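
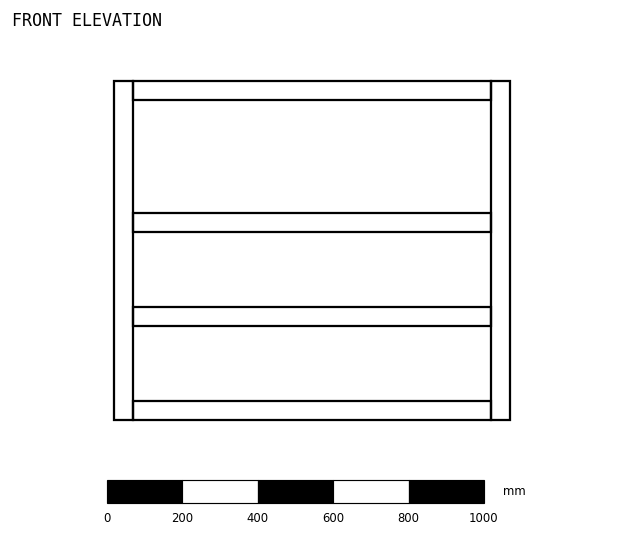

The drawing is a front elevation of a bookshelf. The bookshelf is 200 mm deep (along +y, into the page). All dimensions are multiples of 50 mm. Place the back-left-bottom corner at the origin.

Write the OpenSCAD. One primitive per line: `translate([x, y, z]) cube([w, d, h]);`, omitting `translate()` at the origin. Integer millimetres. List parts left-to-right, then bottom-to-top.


cube([50, 200, 900]);
translate([50, 0, 0]) cube([950, 200, 50]);
translate([50, 0, 250]) cube([950, 200, 50]);
translate([50, 0, 500]) cube([950, 200, 50]);
translate([50, 0, 850]) cube([950, 200, 50]);
translate([1000, 0, 0]) cube([50, 200, 900]);


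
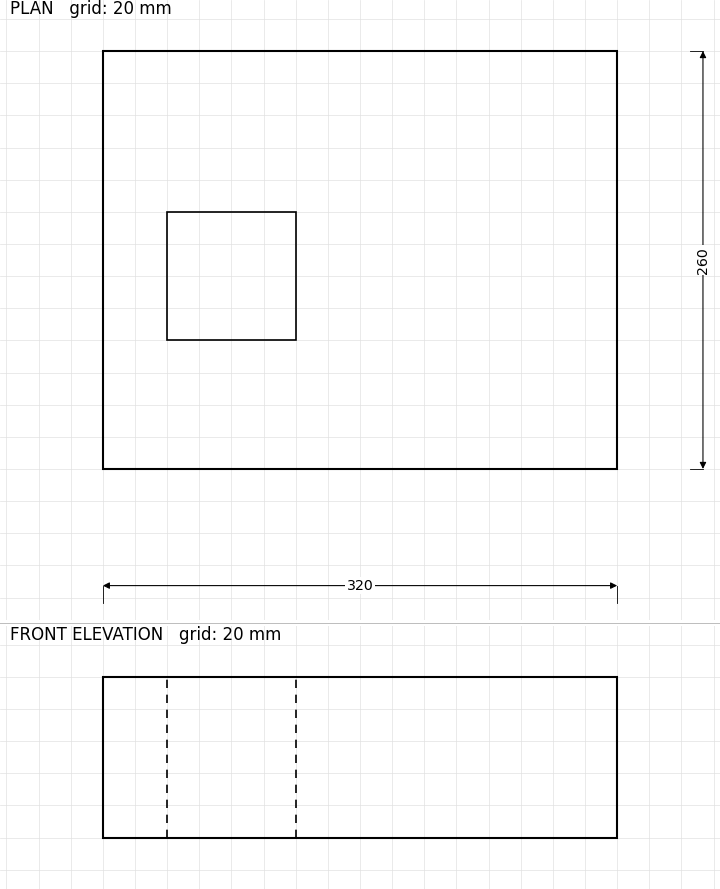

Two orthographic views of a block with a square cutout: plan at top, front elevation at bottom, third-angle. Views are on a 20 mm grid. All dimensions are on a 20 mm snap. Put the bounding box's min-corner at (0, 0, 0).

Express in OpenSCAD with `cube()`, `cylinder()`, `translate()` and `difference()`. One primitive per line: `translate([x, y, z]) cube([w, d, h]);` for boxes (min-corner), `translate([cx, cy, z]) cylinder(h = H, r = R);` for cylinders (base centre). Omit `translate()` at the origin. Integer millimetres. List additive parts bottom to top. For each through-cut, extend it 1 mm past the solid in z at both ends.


difference() {
  cube([320, 260, 100]);
  translate([40, 80, -1]) cube([80, 80, 102]);
}


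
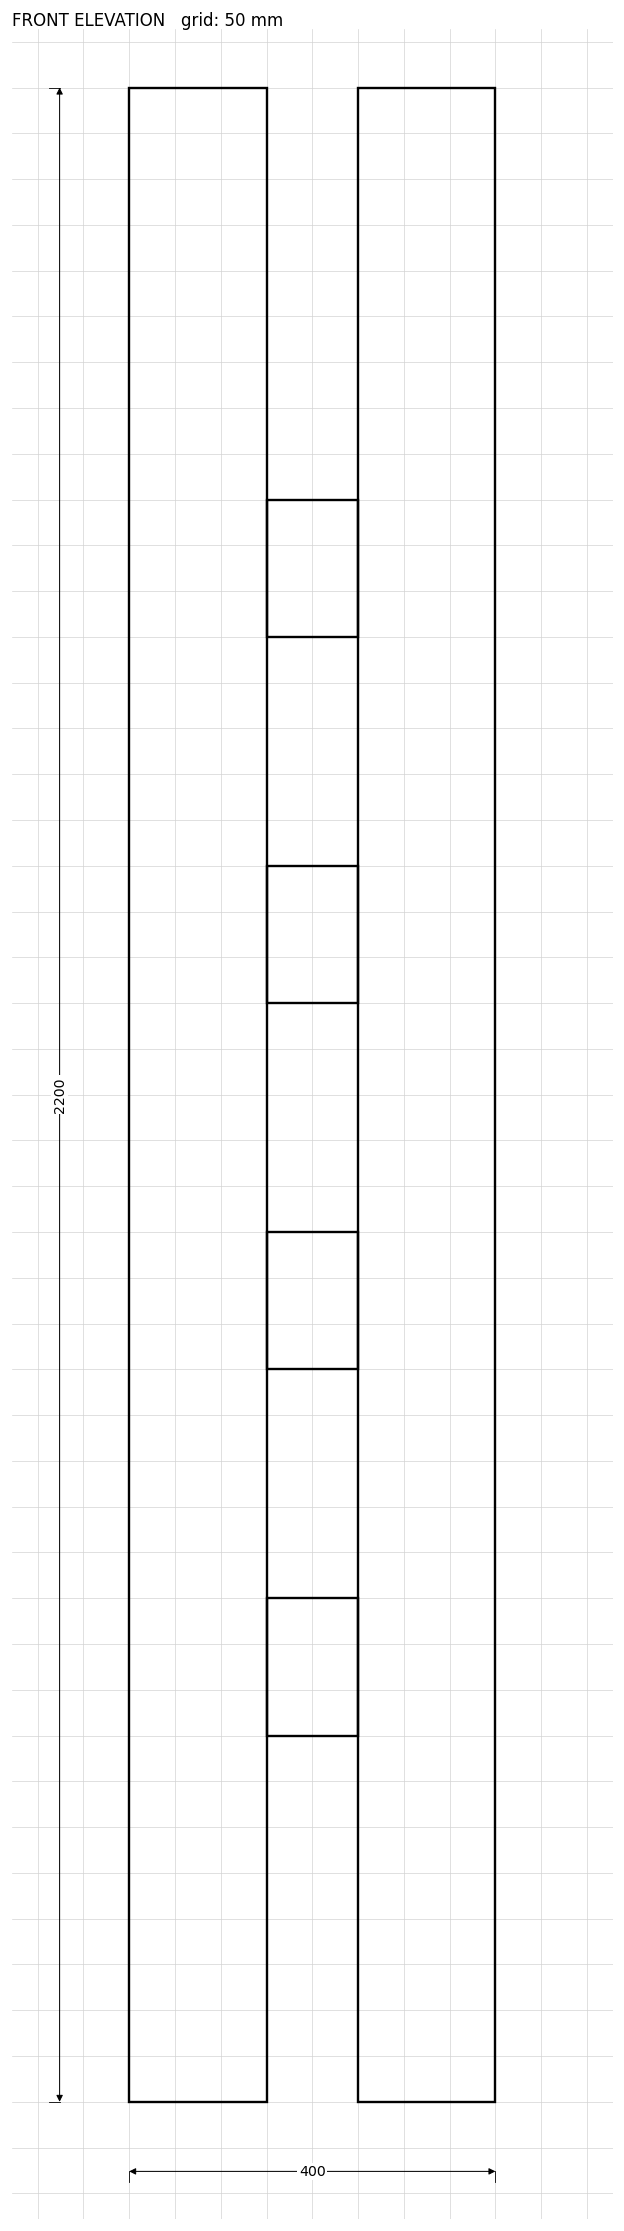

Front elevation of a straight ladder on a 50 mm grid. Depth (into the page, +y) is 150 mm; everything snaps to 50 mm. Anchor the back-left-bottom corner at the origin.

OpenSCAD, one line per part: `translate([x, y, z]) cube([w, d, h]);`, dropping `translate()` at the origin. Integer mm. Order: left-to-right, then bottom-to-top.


cube([150, 150, 2200]);
translate([150, 0, 400]) cube([100, 150, 150]);
translate([150, 0, 800]) cube([100, 150, 150]);
translate([150, 0, 1200]) cube([100, 150, 150]);
translate([150, 0, 1600]) cube([100, 150, 150]);
translate([250, 0, 0]) cube([150, 150, 2200]);


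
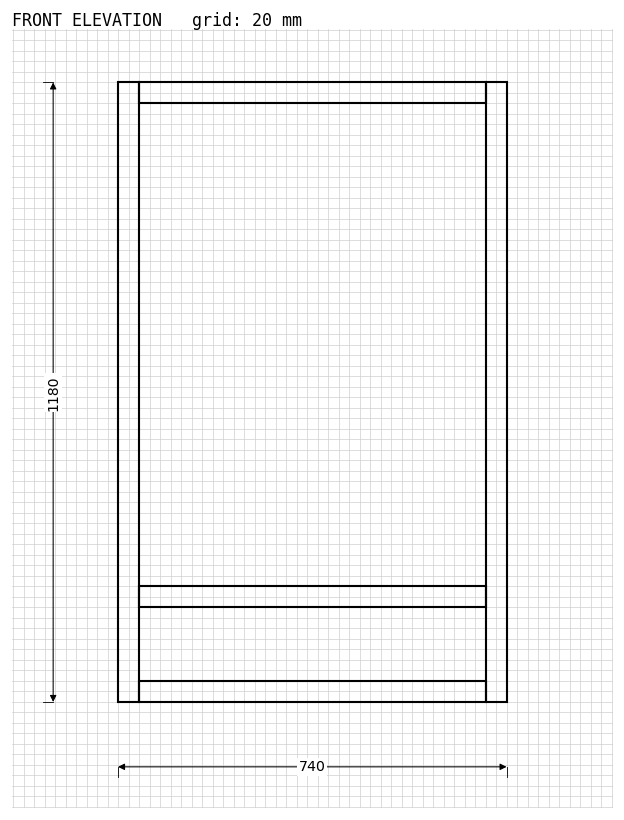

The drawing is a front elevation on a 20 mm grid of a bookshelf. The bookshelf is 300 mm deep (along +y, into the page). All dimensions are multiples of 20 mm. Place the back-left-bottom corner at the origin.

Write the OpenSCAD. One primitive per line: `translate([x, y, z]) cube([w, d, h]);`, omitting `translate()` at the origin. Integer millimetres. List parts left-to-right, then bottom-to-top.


cube([40, 300, 1180]);
translate([40, 0, 0]) cube([660, 300, 40]);
translate([40, 0, 180]) cube([660, 300, 40]);
translate([40, 0, 1140]) cube([660, 300, 40]);
translate([700, 0, 0]) cube([40, 300, 1180]);


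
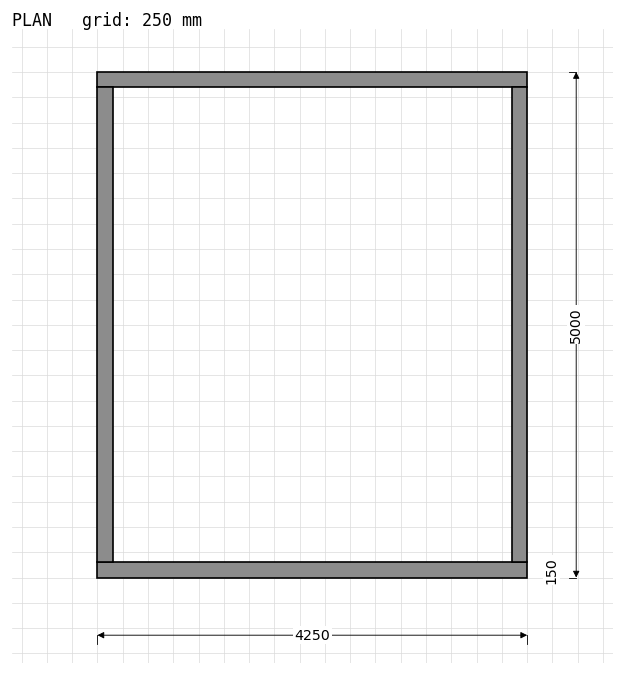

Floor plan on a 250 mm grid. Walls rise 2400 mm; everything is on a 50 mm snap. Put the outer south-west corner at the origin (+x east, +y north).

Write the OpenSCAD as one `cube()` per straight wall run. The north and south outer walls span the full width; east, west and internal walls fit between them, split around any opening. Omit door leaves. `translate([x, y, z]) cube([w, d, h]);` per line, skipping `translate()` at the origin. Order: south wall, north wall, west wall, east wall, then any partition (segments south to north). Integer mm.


cube([4250, 150, 2400]);
translate([0, 4850, 0]) cube([4250, 150, 2400]);
translate([0, 150, 0]) cube([150, 4700, 2400]);
translate([4100, 150, 0]) cube([150, 4700, 2400]);


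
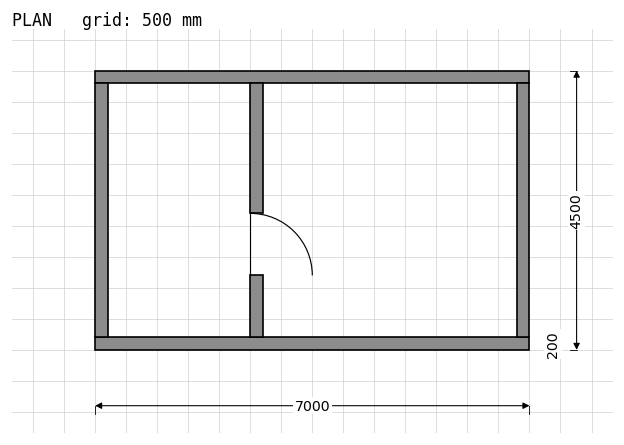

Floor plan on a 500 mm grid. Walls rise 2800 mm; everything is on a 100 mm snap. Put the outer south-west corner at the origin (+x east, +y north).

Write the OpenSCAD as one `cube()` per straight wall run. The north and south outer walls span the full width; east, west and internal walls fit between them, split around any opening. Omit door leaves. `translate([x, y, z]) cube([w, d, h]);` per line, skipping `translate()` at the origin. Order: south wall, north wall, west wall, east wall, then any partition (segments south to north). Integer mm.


cube([7000, 200, 2800]);
translate([0, 4300, 0]) cube([7000, 200, 2800]);
translate([0, 200, 0]) cube([200, 4100, 2800]);
translate([6800, 200, 0]) cube([200, 4100, 2800]);
translate([2500, 200, 0]) cube([200, 1000, 2800]);
translate([2500, 2200, 0]) cube([200, 2100, 2800]);


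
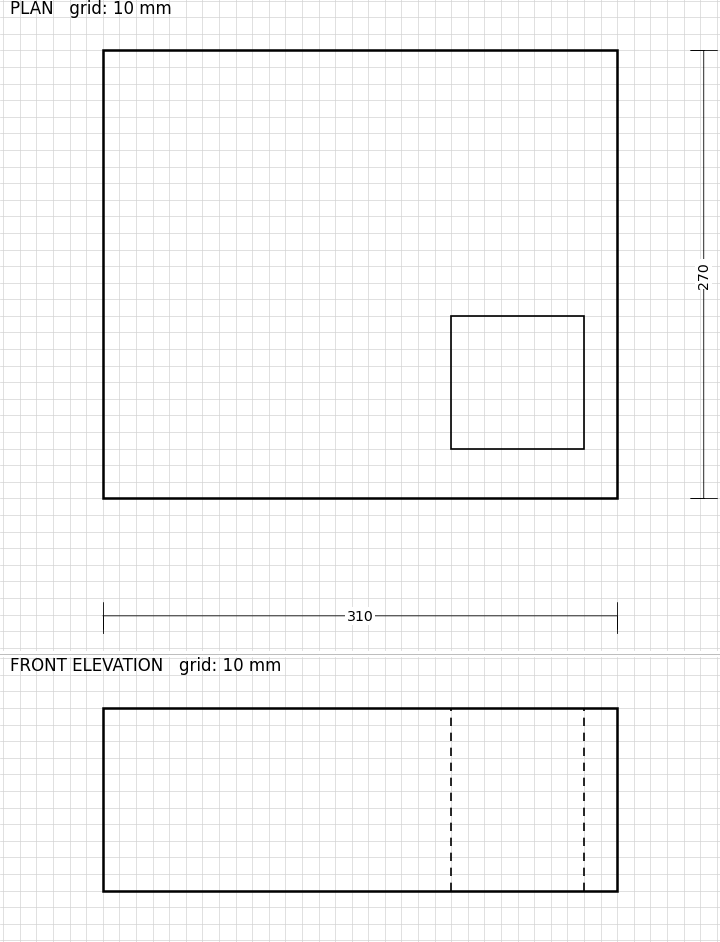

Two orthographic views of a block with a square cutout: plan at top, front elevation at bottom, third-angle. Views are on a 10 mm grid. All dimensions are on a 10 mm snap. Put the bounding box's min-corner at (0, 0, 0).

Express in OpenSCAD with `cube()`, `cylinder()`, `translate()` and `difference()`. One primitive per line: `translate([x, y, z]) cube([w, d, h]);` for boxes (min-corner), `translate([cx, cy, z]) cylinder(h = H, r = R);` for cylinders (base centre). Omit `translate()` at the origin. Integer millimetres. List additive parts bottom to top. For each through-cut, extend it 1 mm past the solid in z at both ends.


difference() {
  cube([310, 270, 110]);
  translate([210, 30, -1]) cube([80, 80, 112]);
}


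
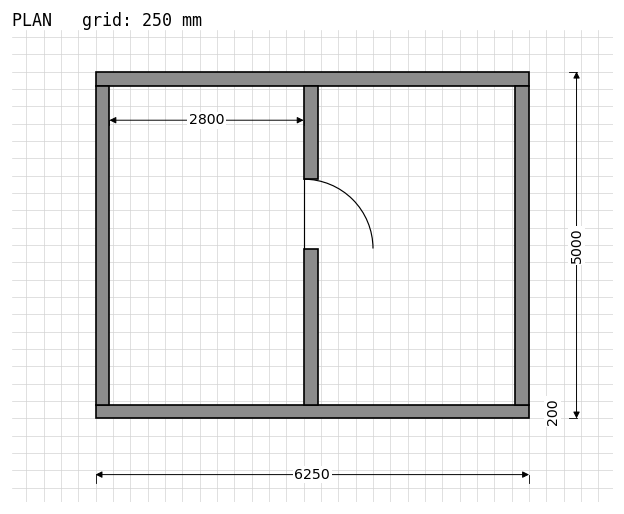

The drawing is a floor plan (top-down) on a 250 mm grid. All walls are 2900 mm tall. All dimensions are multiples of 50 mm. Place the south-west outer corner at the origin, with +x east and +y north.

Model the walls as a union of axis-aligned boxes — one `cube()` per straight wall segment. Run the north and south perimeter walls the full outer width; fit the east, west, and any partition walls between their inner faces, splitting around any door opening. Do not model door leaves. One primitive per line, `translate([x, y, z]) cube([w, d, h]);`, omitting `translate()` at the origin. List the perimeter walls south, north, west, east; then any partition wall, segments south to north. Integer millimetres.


cube([6250, 200, 2900]);
translate([0, 4800, 0]) cube([6250, 200, 2900]);
translate([0, 200, 0]) cube([200, 4600, 2900]);
translate([6050, 200, 0]) cube([200, 4600, 2900]);
translate([3000, 200, 0]) cube([200, 2250, 2900]);
translate([3000, 3450, 0]) cube([200, 1350, 2900]);


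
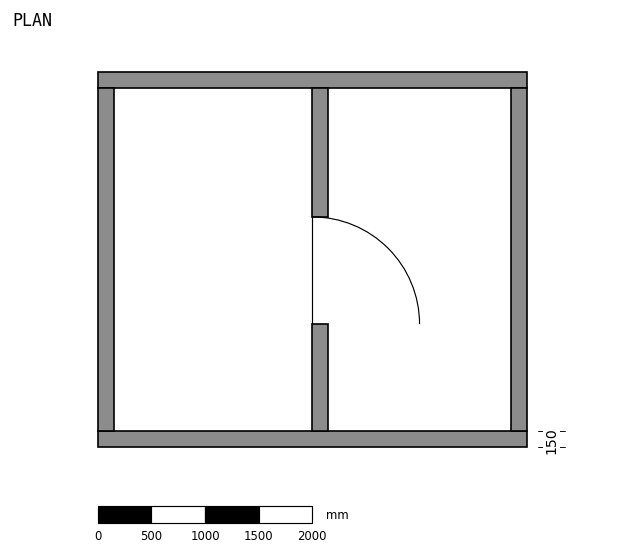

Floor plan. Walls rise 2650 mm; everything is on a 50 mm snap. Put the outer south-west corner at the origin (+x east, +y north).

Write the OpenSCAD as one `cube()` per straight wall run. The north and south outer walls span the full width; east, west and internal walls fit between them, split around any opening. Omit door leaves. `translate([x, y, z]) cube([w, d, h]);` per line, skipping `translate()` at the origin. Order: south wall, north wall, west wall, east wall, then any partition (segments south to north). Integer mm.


cube([4000, 150, 2650]);
translate([0, 3350, 0]) cube([4000, 150, 2650]);
translate([0, 150, 0]) cube([150, 3200, 2650]);
translate([3850, 150, 0]) cube([150, 3200, 2650]);
translate([2000, 150, 0]) cube([150, 1000, 2650]);
translate([2000, 2150, 0]) cube([150, 1200, 2650]);


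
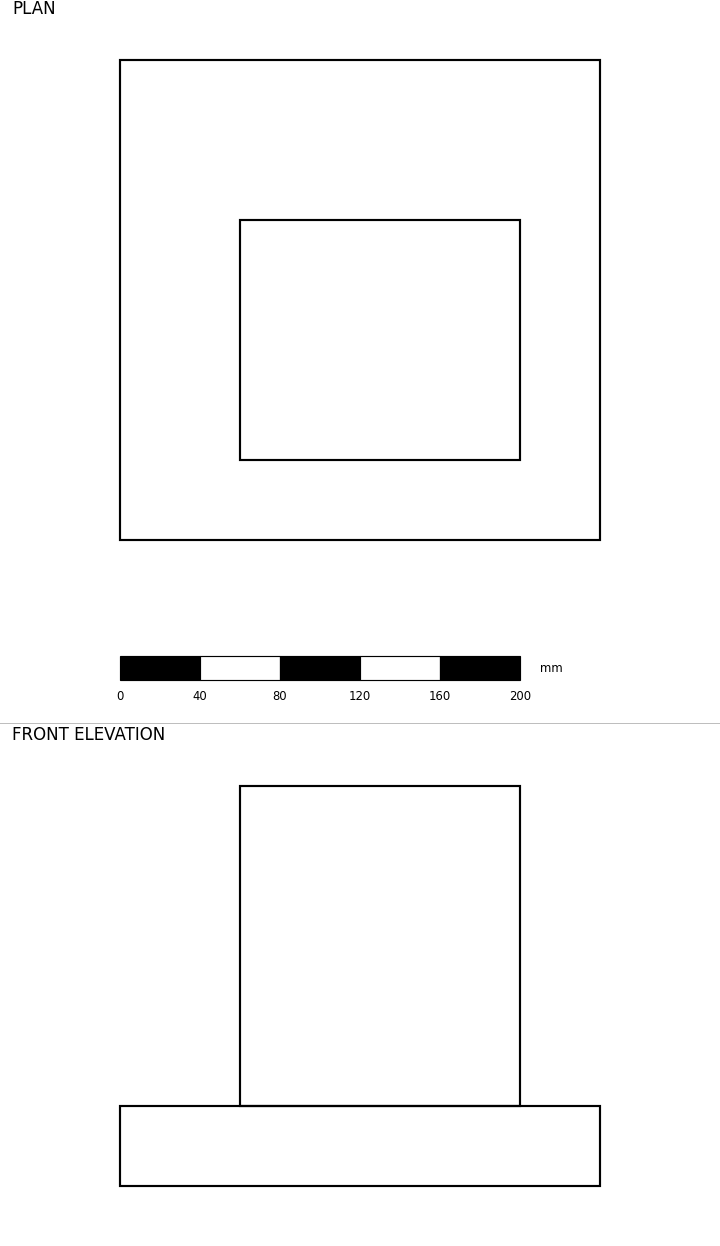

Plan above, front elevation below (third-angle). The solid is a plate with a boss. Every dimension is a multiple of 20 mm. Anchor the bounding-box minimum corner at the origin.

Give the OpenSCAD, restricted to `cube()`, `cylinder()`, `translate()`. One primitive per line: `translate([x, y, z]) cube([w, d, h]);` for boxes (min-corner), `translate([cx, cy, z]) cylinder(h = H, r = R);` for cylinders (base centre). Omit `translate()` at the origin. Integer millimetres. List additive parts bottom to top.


cube([240, 240, 40]);
translate([60, 40, 40]) cube([140, 120, 160]);


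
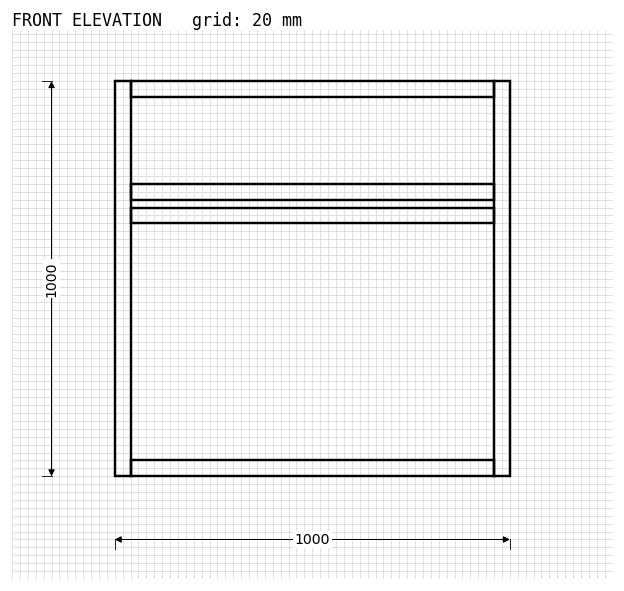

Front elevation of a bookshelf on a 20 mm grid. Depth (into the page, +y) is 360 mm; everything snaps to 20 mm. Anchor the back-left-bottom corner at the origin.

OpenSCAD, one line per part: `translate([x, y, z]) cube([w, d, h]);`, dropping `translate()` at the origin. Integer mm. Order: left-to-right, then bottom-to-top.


cube([40, 360, 1000]);
translate([40, 0, 0]) cube([920, 360, 40]);
translate([40, 0, 640]) cube([920, 360, 40]);
translate([40, 0, 700]) cube([920, 360, 40]);
translate([40, 0, 960]) cube([920, 360, 40]);
translate([960, 0, 0]) cube([40, 360, 1000]);


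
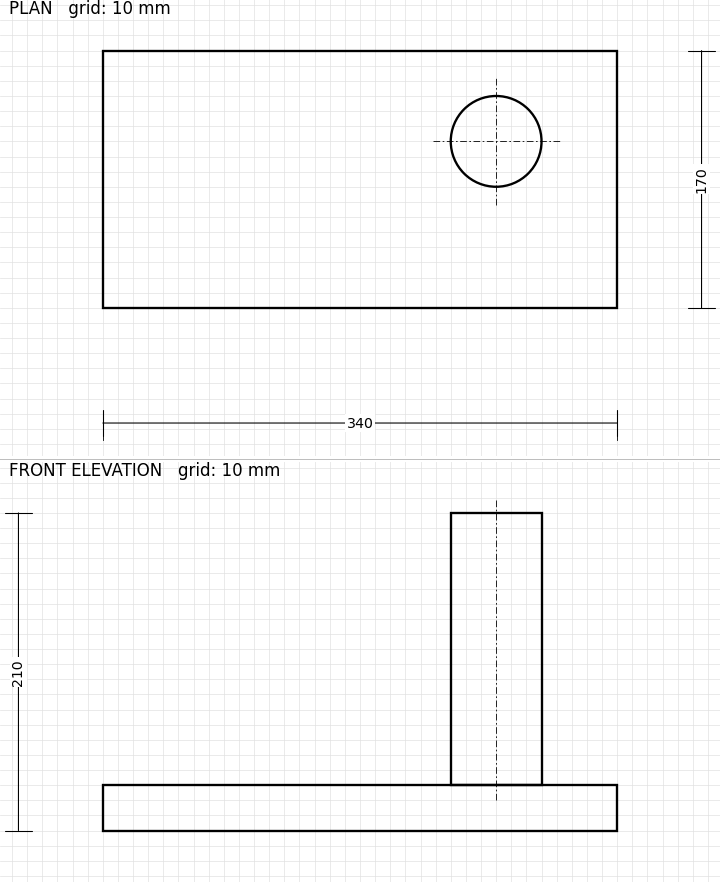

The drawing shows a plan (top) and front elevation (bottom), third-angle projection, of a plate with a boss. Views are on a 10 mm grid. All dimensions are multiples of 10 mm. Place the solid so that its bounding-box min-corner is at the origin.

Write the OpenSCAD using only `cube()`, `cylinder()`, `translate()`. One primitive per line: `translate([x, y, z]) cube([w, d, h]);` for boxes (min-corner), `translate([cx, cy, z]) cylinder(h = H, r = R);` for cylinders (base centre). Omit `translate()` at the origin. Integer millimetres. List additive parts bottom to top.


cube([340, 170, 30]);
translate([260, 110, 30]) cylinder(h = 180, r = 30);


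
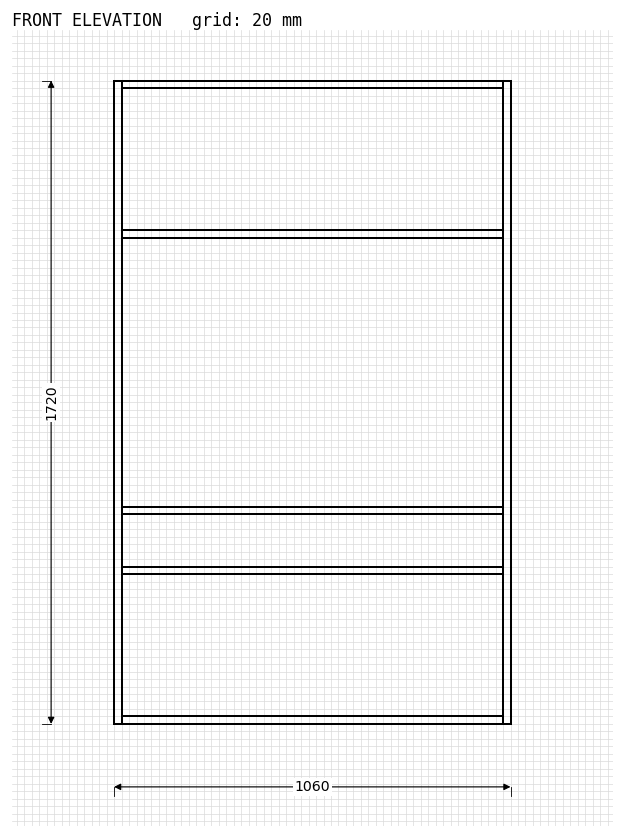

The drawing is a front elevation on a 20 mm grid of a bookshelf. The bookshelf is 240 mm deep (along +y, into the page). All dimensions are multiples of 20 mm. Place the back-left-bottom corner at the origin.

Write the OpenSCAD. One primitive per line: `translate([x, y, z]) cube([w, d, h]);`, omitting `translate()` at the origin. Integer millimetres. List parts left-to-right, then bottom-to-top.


cube([20, 240, 1720]);
translate([20, 0, 0]) cube([1020, 240, 20]);
translate([20, 0, 400]) cube([1020, 240, 20]);
translate([20, 0, 560]) cube([1020, 240, 20]);
translate([20, 0, 1300]) cube([1020, 240, 20]);
translate([20, 0, 1700]) cube([1020, 240, 20]);
translate([1040, 0, 0]) cube([20, 240, 1720]);


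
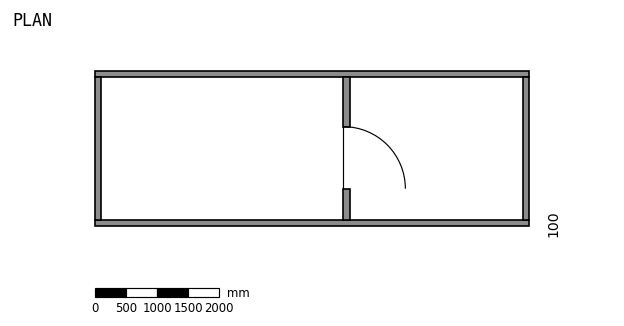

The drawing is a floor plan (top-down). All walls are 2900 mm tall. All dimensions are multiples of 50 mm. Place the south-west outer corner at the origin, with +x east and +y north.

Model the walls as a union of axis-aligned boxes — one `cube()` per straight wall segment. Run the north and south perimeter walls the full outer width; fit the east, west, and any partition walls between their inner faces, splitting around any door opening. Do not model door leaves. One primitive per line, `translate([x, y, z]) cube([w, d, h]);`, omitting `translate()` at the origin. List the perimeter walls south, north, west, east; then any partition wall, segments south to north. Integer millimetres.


cube([7000, 100, 2900]);
translate([0, 2400, 0]) cube([7000, 100, 2900]);
translate([0, 100, 0]) cube([100, 2300, 2900]);
translate([6900, 100, 0]) cube([100, 2300, 2900]);
translate([4000, 100, 0]) cube([100, 500, 2900]);
translate([4000, 1600, 0]) cube([100, 800, 2900]);


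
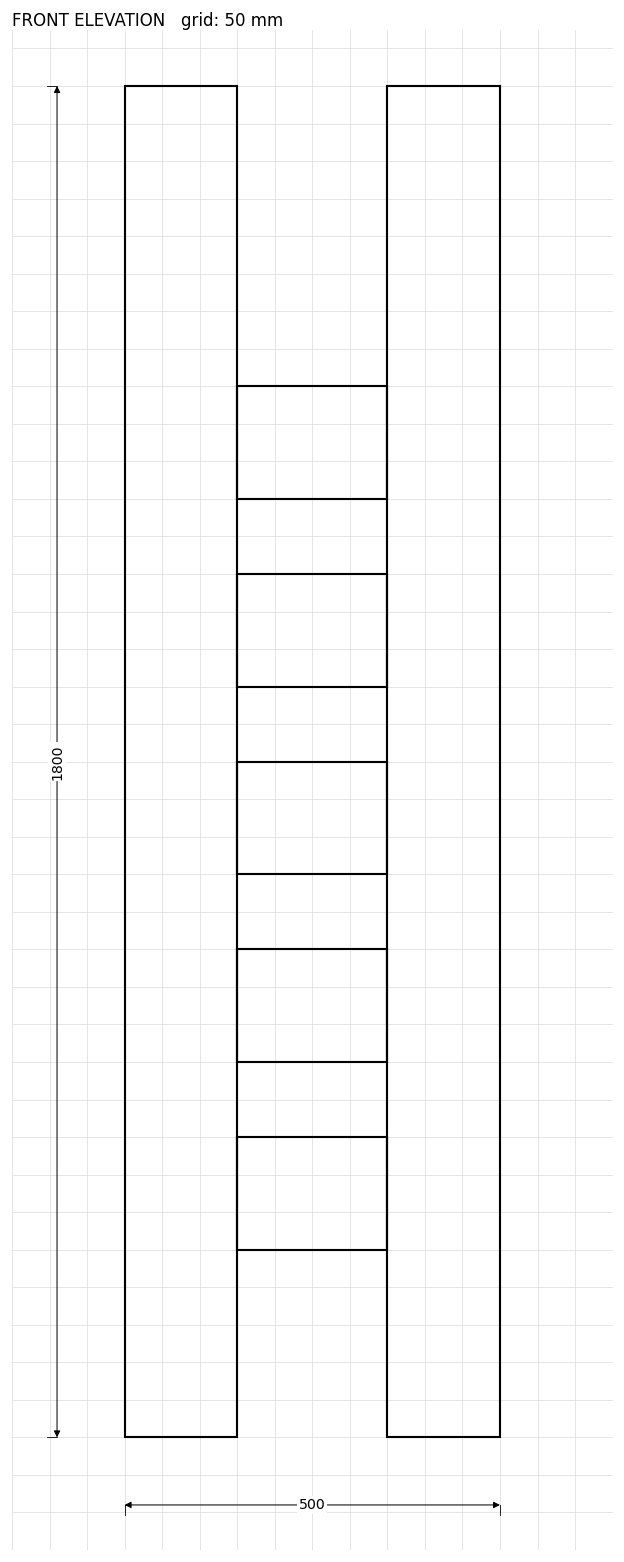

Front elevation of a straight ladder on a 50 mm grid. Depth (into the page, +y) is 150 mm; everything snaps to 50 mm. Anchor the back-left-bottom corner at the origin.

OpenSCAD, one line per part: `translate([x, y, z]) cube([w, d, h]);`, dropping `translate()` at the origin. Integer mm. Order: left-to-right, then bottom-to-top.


cube([150, 150, 1800]);
translate([150, 0, 250]) cube([200, 150, 150]);
translate([150, 0, 500]) cube([200, 150, 150]);
translate([150, 0, 750]) cube([200, 150, 150]);
translate([150, 0, 1000]) cube([200, 150, 150]);
translate([150, 0, 1250]) cube([200, 150, 150]);
translate([350, 0, 0]) cube([150, 150, 1800]);


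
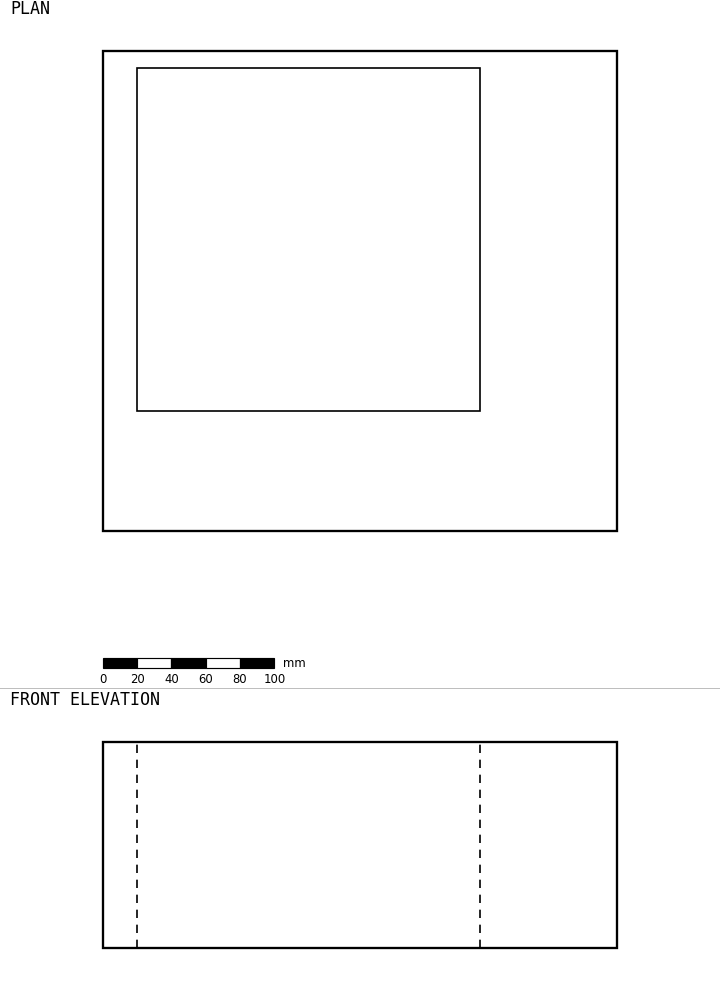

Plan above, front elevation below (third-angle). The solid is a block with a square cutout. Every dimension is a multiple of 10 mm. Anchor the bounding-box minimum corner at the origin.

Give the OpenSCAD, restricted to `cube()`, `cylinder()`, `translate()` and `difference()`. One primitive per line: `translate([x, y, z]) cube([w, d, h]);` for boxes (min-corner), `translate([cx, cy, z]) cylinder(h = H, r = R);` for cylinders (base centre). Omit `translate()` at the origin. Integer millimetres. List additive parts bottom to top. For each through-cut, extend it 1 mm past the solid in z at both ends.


difference() {
  cube([300, 280, 120]);
  translate([20, 70, -1]) cube([200, 200, 122]);
}


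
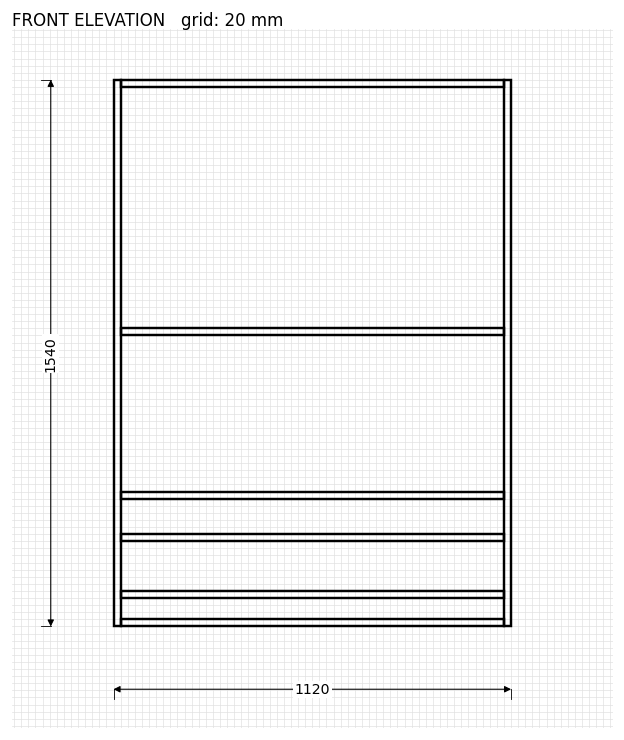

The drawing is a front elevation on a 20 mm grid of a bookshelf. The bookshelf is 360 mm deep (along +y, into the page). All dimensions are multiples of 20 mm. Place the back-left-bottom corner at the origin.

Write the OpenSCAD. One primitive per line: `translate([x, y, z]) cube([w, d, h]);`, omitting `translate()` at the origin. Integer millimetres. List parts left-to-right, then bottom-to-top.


cube([20, 360, 1540]);
translate([20, 0, 0]) cube([1080, 360, 20]);
translate([20, 0, 80]) cube([1080, 360, 20]);
translate([20, 0, 240]) cube([1080, 360, 20]);
translate([20, 0, 360]) cube([1080, 360, 20]);
translate([20, 0, 820]) cube([1080, 360, 20]);
translate([20, 0, 1520]) cube([1080, 360, 20]);
translate([1100, 0, 0]) cube([20, 360, 1540]);


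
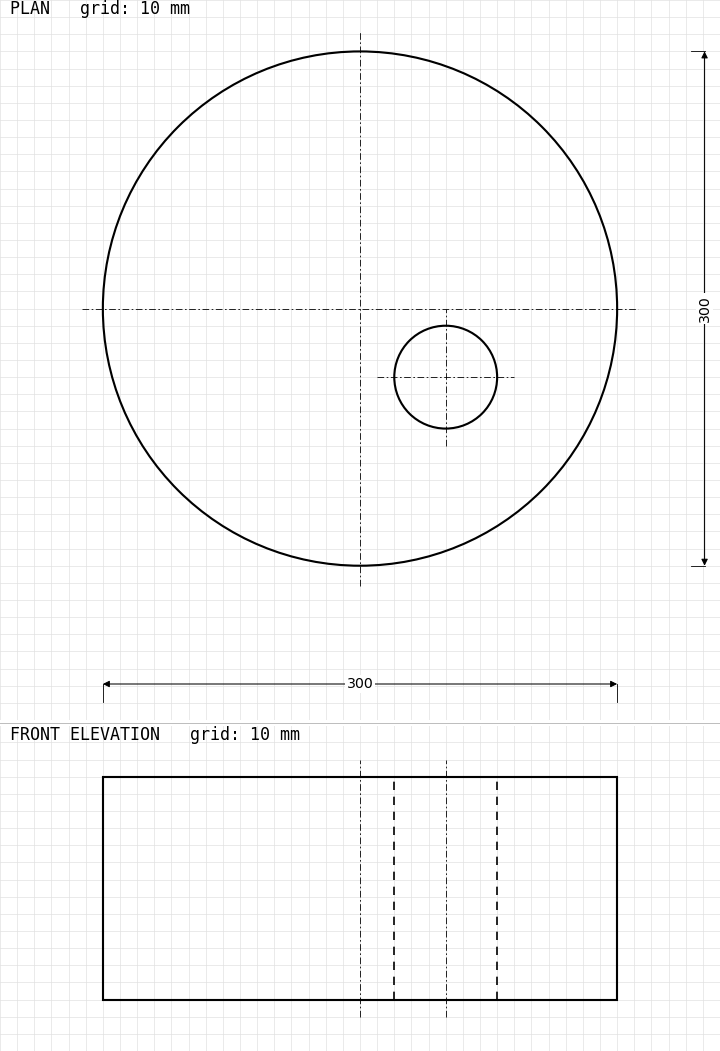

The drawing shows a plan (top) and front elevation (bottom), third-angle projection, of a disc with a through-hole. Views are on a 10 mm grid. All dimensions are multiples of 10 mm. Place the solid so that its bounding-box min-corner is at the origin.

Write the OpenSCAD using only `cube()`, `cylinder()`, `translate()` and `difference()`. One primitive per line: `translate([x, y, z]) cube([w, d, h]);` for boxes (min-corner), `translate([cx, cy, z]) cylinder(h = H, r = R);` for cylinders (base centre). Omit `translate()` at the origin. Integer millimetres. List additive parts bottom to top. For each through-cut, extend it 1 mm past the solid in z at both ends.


difference() {
  translate([150, 150, 0]) cylinder(h = 130, r = 150);
  translate([200, 110, -1]) cylinder(h = 132, r = 30);
}


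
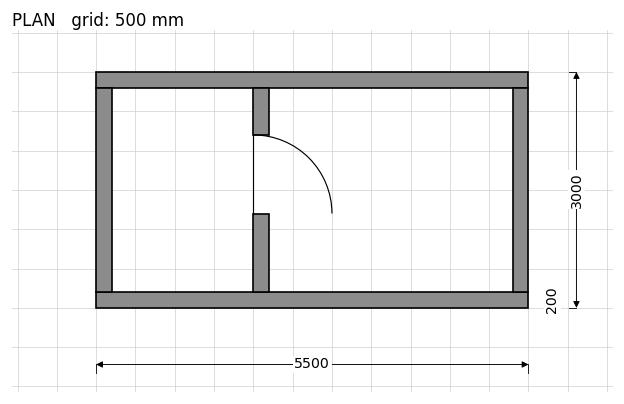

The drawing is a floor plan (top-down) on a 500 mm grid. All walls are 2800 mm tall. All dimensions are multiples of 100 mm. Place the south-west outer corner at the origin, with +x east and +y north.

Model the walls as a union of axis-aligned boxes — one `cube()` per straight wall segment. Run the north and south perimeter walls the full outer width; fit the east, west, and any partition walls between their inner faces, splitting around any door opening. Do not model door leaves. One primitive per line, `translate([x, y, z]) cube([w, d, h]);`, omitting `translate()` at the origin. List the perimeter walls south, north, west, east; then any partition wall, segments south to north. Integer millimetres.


cube([5500, 200, 2800]);
translate([0, 2800, 0]) cube([5500, 200, 2800]);
translate([0, 200, 0]) cube([200, 2600, 2800]);
translate([5300, 200, 0]) cube([200, 2600, 2800]);
translate([2000, 200, 0]) cube([200, 1000, 2800]);
translate([2000, 2200, 0]) cube([200, 600, 2800]);


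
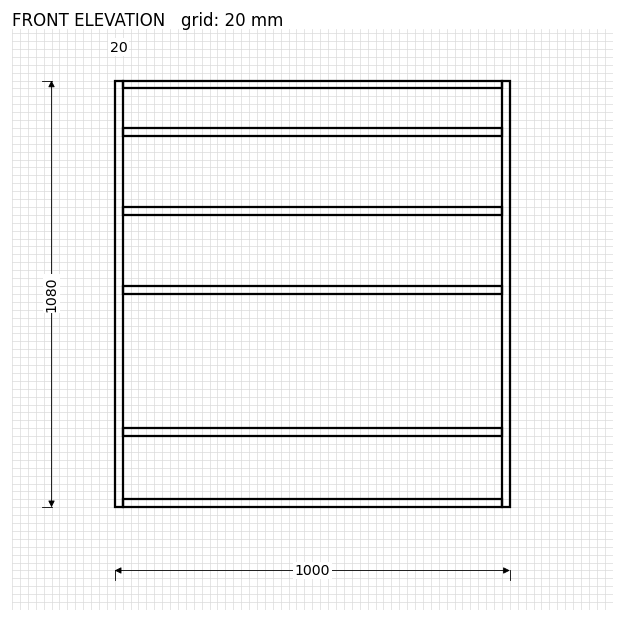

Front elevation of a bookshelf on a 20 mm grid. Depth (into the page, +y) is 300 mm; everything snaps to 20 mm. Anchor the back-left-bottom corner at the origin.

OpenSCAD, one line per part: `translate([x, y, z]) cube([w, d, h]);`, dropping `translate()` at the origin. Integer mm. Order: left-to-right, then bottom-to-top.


cube([20, 300, 1080]);
translate([20, 0, 0]) cube([960, 300, 20]);
translate([20, 0, 180]) cube([960, 300, 20]);
translate([20, 0, 540]) cube([960, 300, 20]);
translate([20, 0, 740]) cube([960, 300, 20]);
translate([20, 0, 940]) cube([960, 300, 20]);
translate([20, 0, 1060]) cube([960, 300, 20]);
translate([980, 0, 0]) cube([20, 300, 1080]);


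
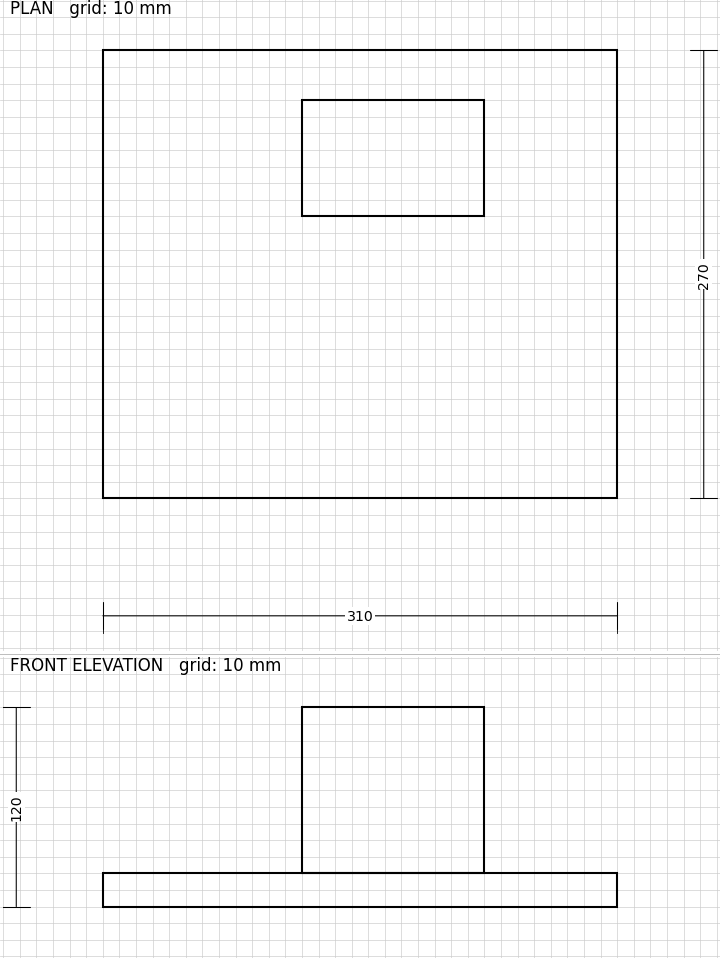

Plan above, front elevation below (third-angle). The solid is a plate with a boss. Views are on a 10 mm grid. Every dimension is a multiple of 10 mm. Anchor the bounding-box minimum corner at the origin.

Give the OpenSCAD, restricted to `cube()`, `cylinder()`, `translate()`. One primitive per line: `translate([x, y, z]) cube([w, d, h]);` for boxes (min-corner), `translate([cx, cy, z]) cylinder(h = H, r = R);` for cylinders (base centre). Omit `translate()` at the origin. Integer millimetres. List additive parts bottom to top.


cube([310, 270, 20]);
translate([120, 170, 20]) cube([110, 70, 100]);


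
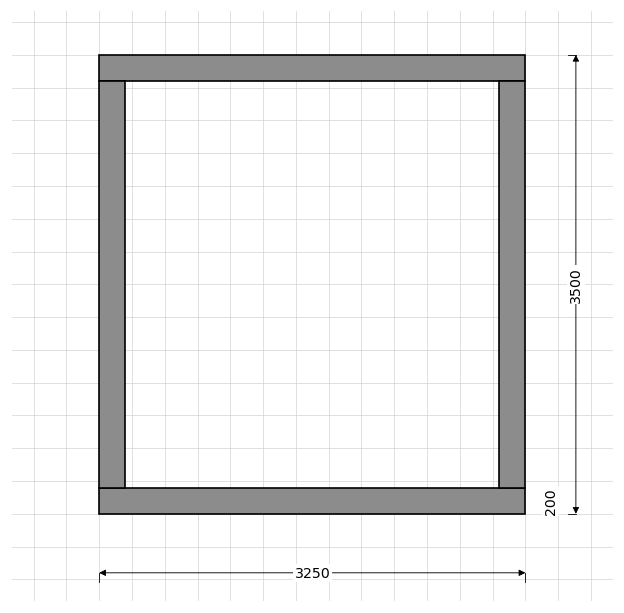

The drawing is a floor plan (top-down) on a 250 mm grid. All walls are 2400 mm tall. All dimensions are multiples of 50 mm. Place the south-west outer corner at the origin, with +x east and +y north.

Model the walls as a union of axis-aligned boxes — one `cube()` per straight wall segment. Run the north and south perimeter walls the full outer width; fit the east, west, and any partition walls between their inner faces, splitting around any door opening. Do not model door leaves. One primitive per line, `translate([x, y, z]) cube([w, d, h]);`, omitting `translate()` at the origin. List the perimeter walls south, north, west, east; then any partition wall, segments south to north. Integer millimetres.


cube([3250, 200, 2400]);
translate([0, 3300, 0]) cube([3250, 200, 2400]);
translate([0, 200, 0]) cube([200, 3100, 2400]);
translate([3050, 200, 0]) cube([200, 3100, 2400]);


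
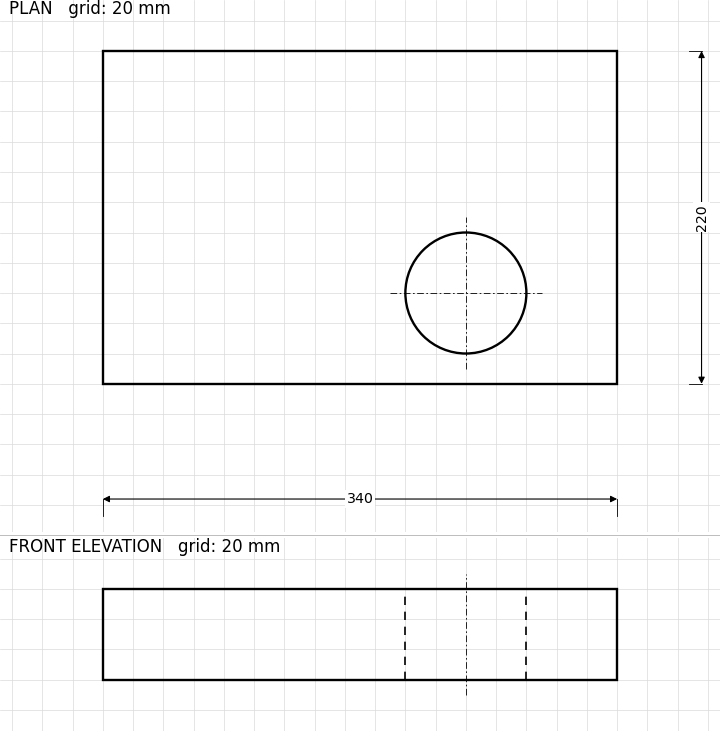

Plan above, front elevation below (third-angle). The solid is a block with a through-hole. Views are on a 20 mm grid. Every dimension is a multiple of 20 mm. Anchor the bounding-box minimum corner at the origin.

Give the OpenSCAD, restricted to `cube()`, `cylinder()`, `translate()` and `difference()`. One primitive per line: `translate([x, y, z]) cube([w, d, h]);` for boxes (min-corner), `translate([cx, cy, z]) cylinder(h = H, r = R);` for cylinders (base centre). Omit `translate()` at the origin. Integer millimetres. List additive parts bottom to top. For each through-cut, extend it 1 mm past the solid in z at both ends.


difference() {
  cube([340, 220, 60]);
  translate([240, 60, -1]) cylinder(h = 62, r = 40);
}


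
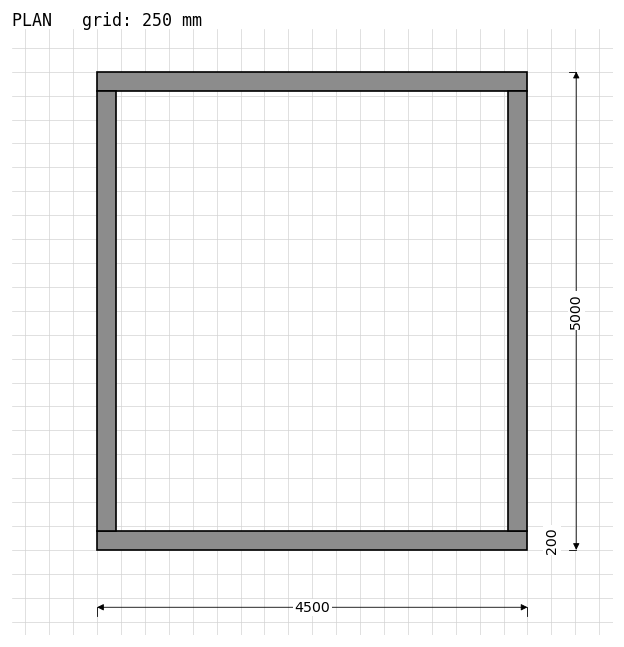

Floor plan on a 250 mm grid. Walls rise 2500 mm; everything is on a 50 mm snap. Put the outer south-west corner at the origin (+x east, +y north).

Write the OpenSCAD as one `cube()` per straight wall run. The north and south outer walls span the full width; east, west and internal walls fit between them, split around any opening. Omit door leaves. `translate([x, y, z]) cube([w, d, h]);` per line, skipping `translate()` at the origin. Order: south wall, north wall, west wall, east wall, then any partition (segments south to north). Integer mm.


cube([4500, 200, 2500]);
translate([0, 4800, 0]) cube([4500, 200, 2500]);
translate([0, 200, 0]) cube([200, 4600, 2500]);
translate([4300, 200, 0]) cube([200, 4600, 2500]);


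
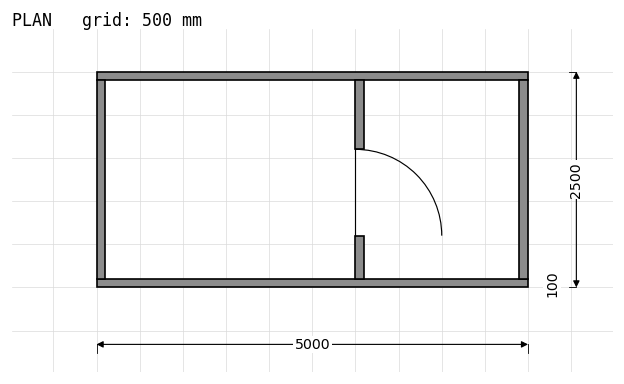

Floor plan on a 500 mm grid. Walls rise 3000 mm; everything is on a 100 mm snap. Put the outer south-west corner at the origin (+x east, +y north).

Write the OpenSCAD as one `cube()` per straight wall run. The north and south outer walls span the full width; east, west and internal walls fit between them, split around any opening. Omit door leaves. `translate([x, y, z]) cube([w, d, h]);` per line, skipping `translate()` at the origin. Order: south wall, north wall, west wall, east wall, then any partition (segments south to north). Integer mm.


cube([5000, 100, 3000]);
translate([0, 2400, 0]) cube([5000, 100, 3000]);
translate([0, 100, 0]) cube([100, 2300, 3000]);
translate([4900, 100, 0]) cube([100, 2300, 3000]);
translate([3000, 100, 0]) cube([100, 500, 3000]);
translate([3000, 1600, 0]) cube([100, 800, 3000]);


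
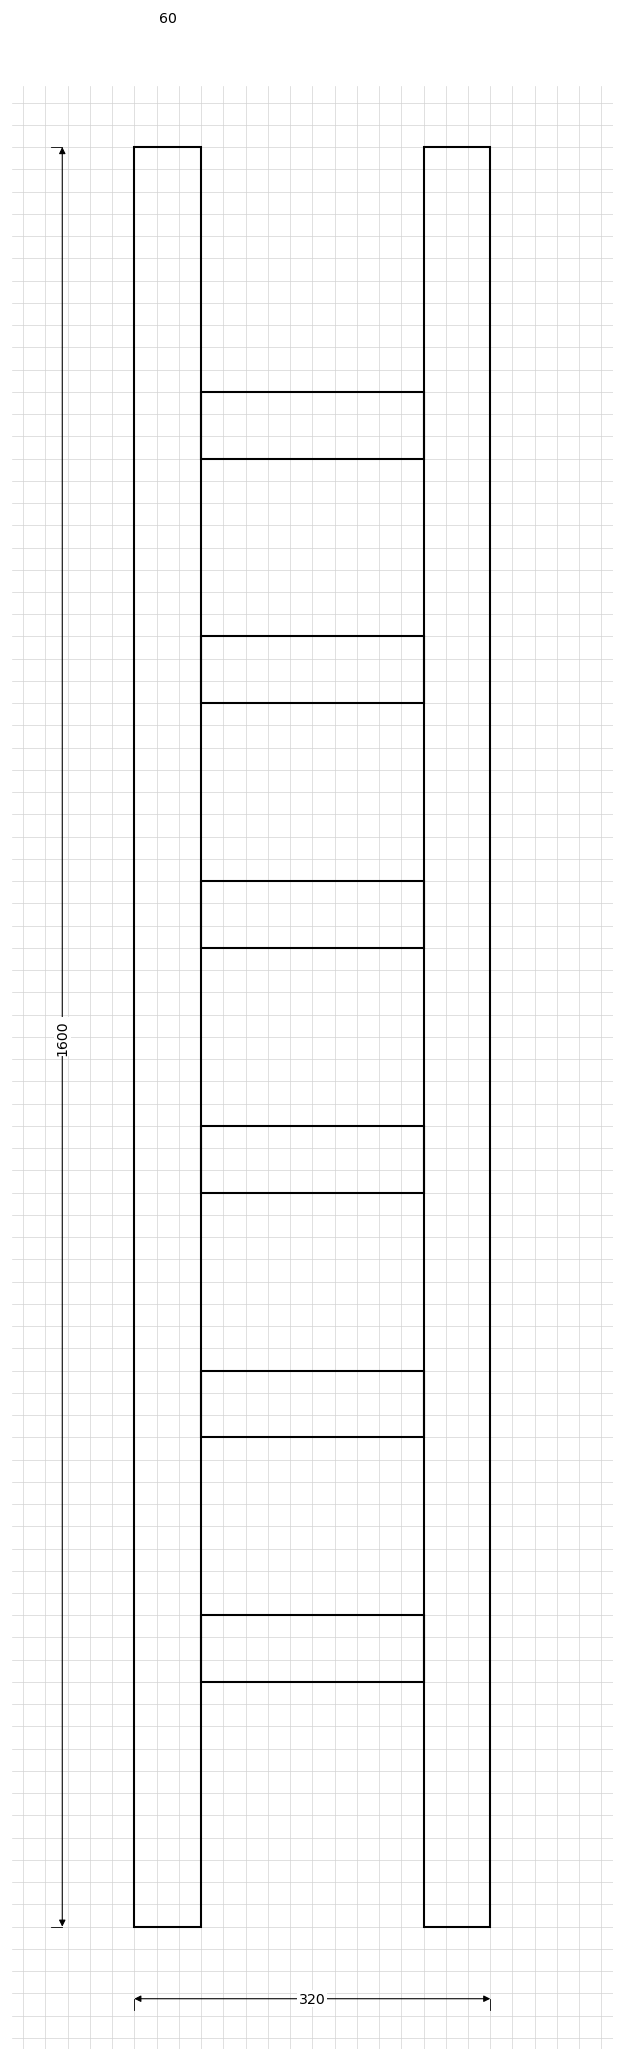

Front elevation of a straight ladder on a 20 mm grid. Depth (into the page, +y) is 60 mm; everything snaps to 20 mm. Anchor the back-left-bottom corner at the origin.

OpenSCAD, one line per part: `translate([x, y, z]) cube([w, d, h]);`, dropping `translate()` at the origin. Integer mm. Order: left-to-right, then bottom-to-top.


cube([60, 60, 1600]);
translate([60, 0, 220]) cube([200, 60, 60]);
translate([60, 0, 440]) cube([200, 60, 60]);
translate([60, 0, 660]) cube([200, 60, 60]);
translate([60, 0, 880]) cube([200, 60, 60]);
translate([60, 0, 1100]) cube([200, 60, 60]);
translate([60, 0, 1320]) cube([200, 60, 60]);
translate([260, 0, 0]) cube([60, 60, 1600]);


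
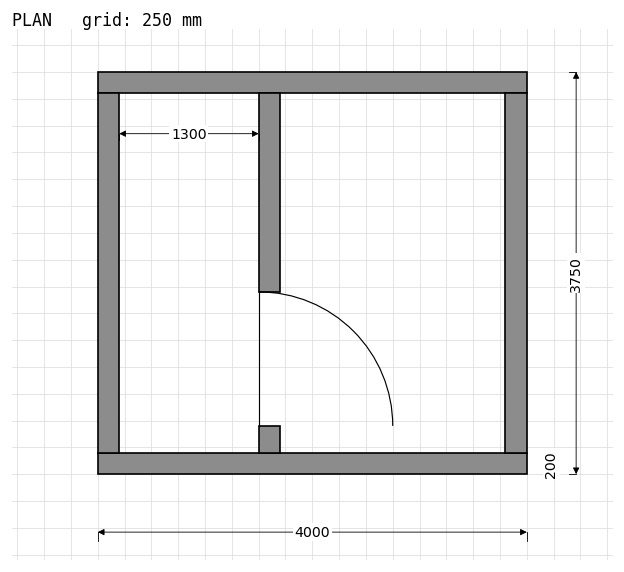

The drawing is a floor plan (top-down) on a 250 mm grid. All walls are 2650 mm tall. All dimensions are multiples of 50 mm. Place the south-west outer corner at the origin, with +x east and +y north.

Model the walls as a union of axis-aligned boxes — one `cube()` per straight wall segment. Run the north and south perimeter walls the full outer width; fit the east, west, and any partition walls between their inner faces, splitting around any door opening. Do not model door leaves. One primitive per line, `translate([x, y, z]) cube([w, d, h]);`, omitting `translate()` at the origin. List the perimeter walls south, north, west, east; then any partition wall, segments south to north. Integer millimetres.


cube([4000, 200, 2650]);
translate([0, 3550, 0]) cube([4000, 200, 2650]);
translate([0, 200, 0]) cube([200, 3350, 2650]);
translate([3800, 200, 0]) cube([200, 3350, 2650]);
translate([1500, 200, 0]) cube([200, 250, 2650]);
translate([1500, 1700, 0]) cube([200, 1850, 2650]);


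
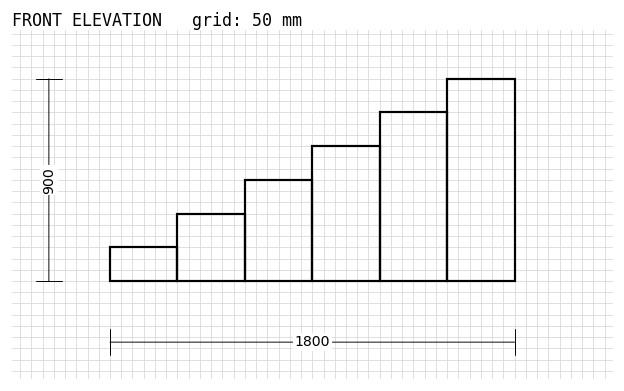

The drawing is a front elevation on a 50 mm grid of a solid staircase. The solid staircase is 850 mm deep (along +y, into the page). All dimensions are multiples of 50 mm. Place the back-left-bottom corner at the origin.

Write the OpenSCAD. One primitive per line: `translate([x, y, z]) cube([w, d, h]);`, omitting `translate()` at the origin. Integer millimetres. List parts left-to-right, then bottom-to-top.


cube([300, 850, 150]);
translate([300, 0, 0]) cube([300, 850, 300]);
translate([600, 0, 0]) cube([300, 850, 450]);
translate([900, 0, 0]) cube([300, 850, 600]);
translate([1200, 0, 0]) cube([300, 850, 750]);
translate([1500, 0, 0]) cube([300, 850, 900]);


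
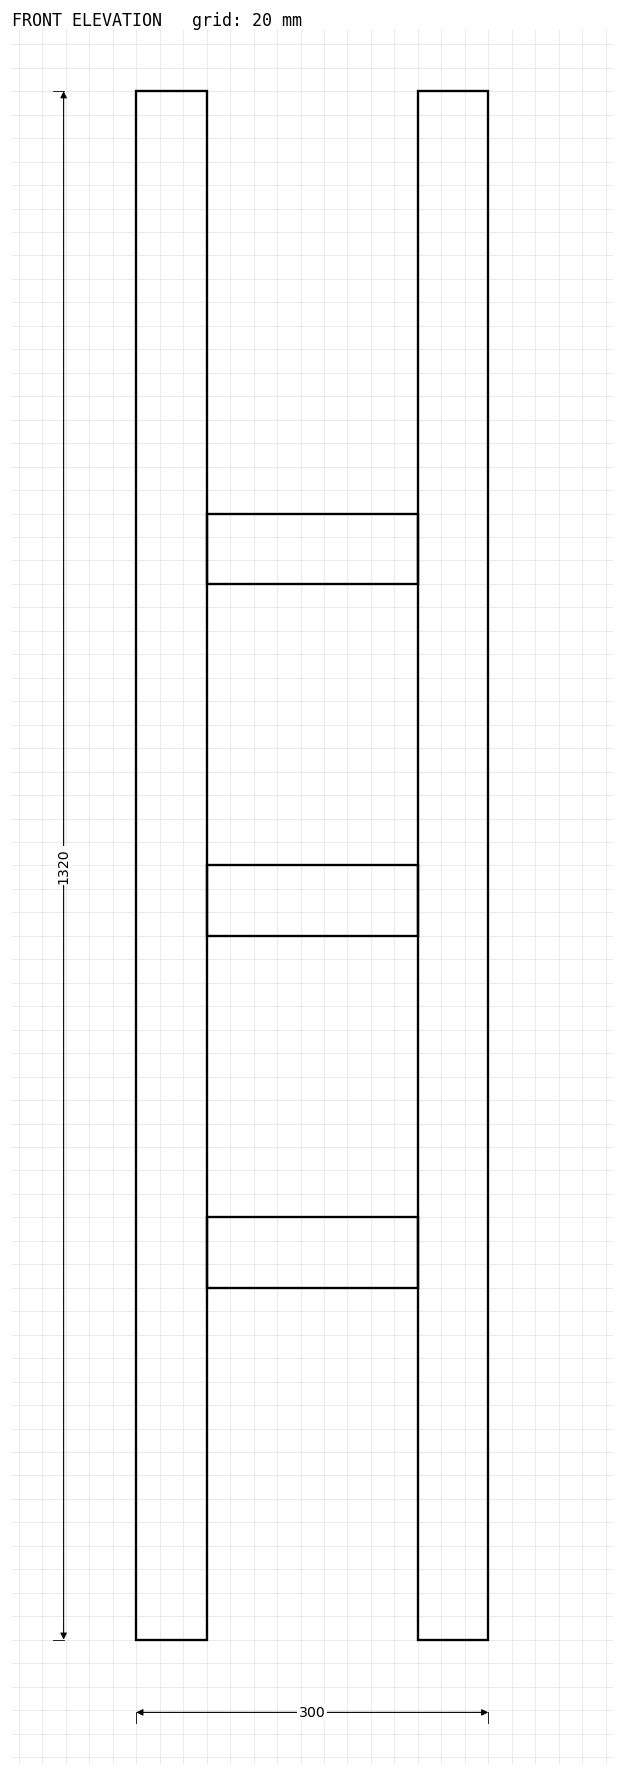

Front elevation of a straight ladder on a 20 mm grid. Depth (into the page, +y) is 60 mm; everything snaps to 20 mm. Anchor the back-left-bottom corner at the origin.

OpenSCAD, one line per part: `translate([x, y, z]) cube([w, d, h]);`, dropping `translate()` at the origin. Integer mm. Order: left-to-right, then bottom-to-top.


cube([60, 60, 1320]);
translate([60, 0, 300]) cube([180, 60, 60]);
translate([60, 0, 600]) cube([180, 60, 60]);
translate([60, 0, 900]) cube([180, 60, 60]);
translate([240, 0, 0]) cube([60, 60, 1320]);


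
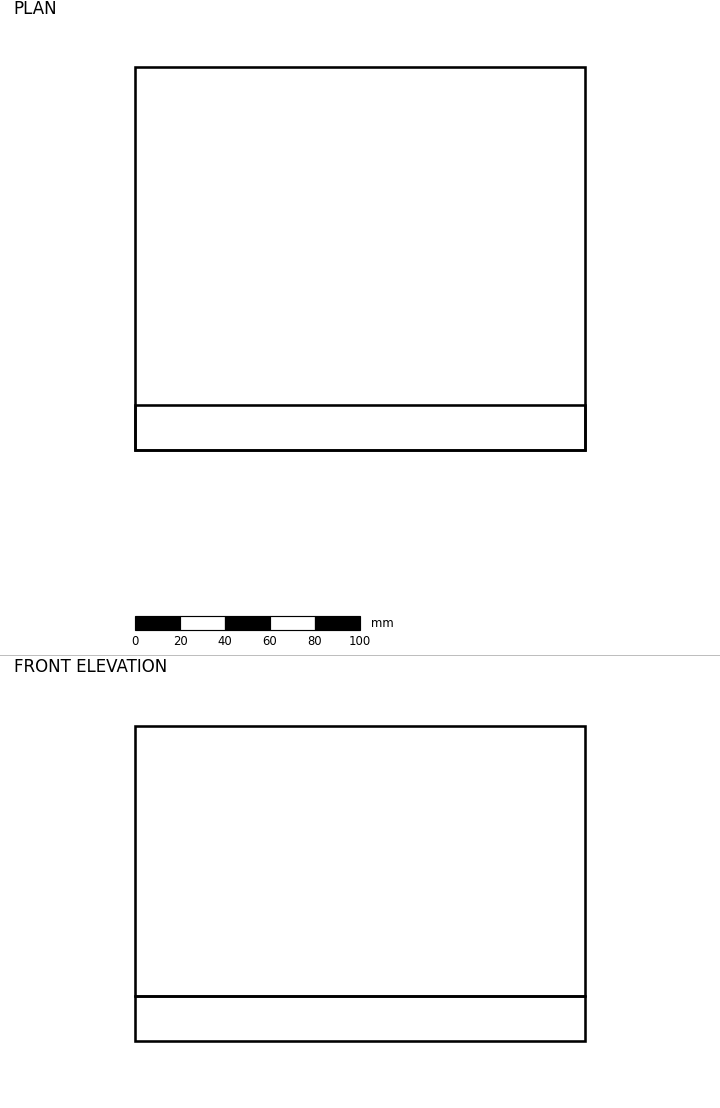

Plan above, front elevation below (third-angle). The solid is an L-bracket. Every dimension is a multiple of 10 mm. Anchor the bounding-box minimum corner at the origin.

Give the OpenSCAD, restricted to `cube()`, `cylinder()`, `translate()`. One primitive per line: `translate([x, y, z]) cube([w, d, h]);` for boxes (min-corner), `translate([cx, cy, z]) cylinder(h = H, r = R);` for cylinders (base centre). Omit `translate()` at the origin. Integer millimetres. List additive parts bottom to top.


cube([200, 170, 20]);
translate([0, 0, 20]) cube([200, 20, 120]);


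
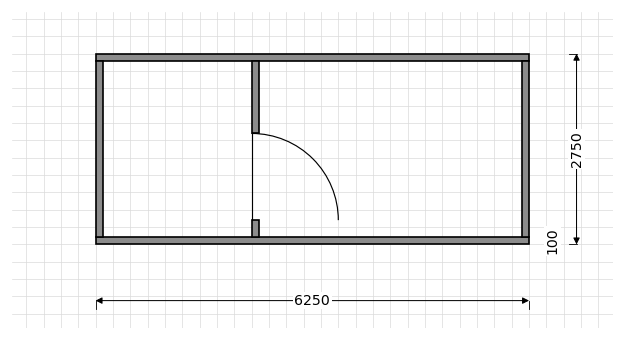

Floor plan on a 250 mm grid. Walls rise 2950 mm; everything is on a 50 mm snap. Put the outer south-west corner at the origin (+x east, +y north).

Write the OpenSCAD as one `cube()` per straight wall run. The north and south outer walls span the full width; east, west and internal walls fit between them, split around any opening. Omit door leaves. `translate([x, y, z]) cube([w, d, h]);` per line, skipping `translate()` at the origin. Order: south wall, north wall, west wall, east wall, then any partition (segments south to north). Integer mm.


cube([6250, 100, 2950]);
translate([0, 2650, 0]) cube([6250, 100, 2950]);
translate([0, 100, 0]) cube([100, 2550, 2950]);
translate([6150, 100, 0]) cube([100, 2550, 2950]);
translate([2250, 100, 0]) cube([100, 250, 2950]);
translate([2250, 1600, 0]) cube([100, 1050, 2950]);


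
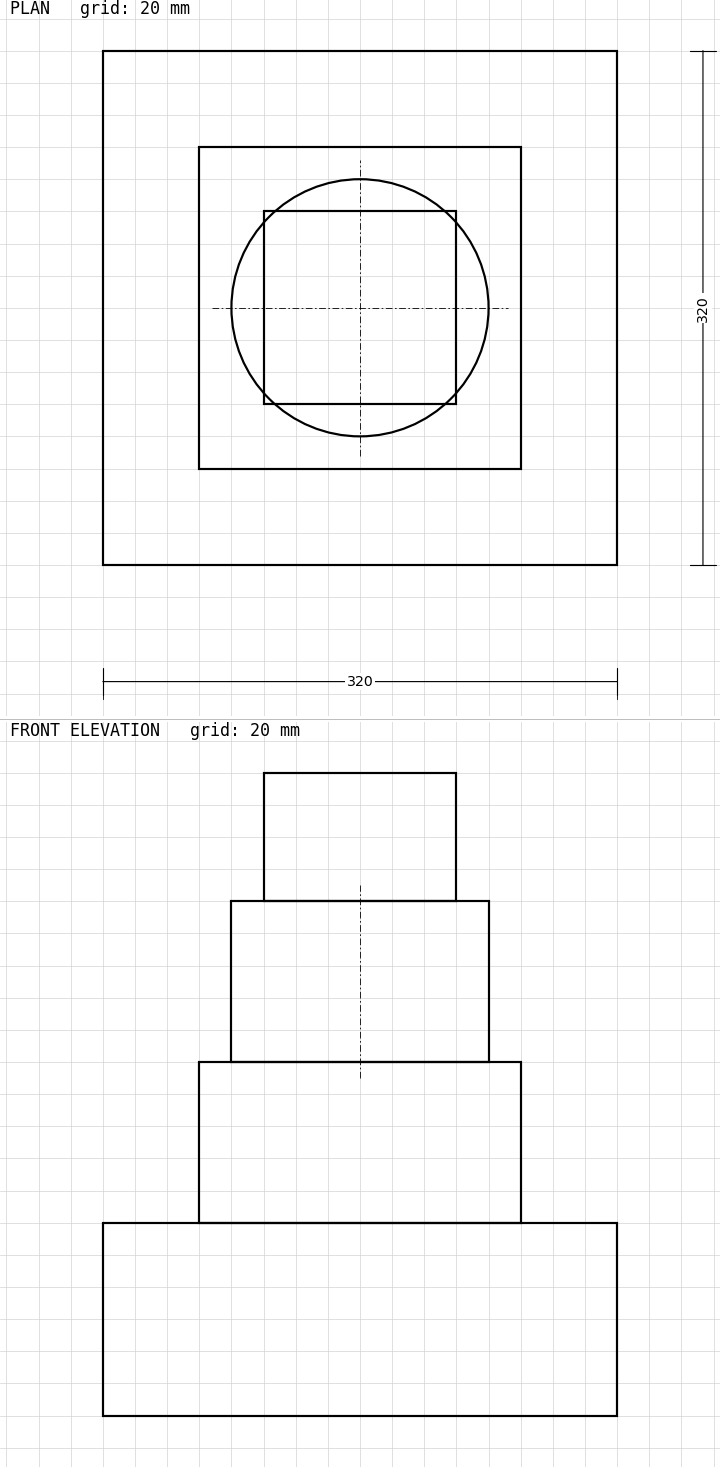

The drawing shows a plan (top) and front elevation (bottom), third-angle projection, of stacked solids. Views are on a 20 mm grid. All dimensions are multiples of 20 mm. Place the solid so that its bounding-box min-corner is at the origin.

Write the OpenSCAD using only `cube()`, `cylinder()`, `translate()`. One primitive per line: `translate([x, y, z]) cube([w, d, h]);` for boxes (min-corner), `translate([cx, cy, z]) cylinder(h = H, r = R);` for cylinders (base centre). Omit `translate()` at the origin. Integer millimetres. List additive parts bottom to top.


cube([320, 320, 120]);
translate([60, 60, 120]) cube([200, 200, 100]);
translate([160, 160, 220]) cylinder(h = 100, r = 80);
translate([100, 100, 320]) cube([120, 120, 80]);


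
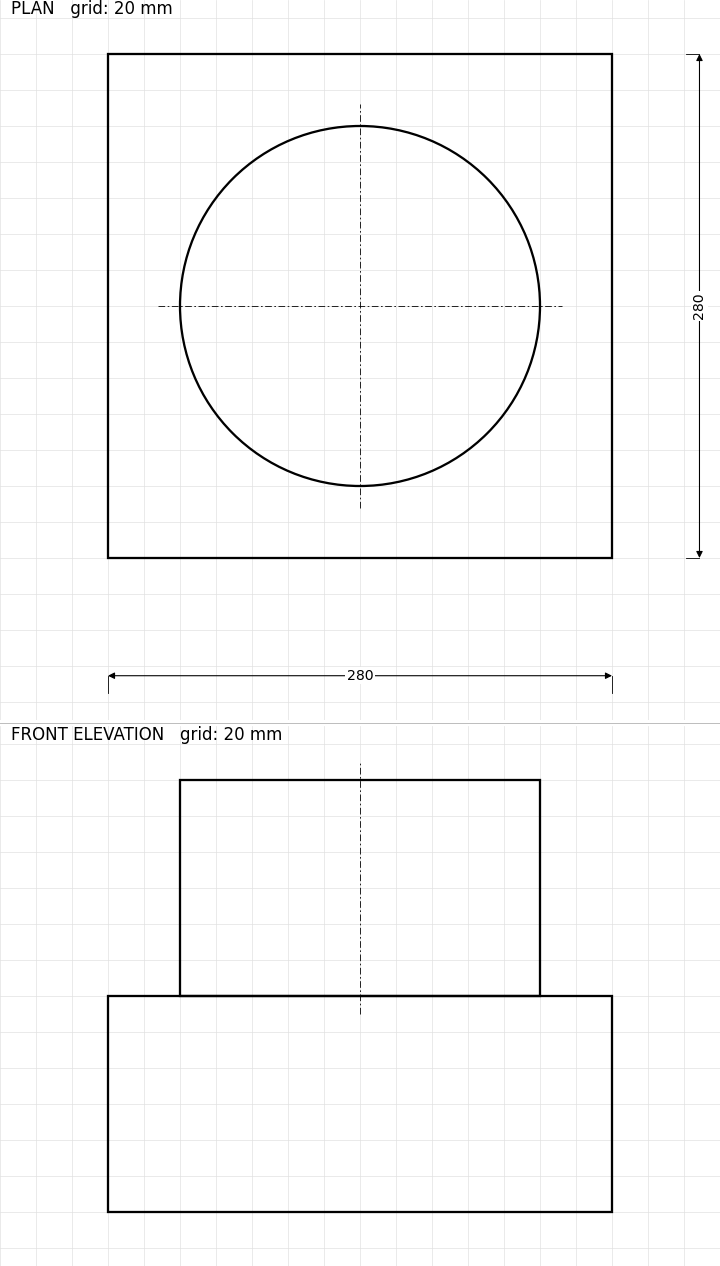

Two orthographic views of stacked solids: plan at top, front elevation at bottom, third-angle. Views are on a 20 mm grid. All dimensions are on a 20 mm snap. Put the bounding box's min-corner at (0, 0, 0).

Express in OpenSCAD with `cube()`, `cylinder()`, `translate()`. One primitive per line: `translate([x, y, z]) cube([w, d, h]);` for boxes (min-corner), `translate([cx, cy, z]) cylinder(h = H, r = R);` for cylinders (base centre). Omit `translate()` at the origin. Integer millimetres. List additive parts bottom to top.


cube([280, 280, 120]);
translate([140, 140, 120]) cylinder(h = 120, r = 100);


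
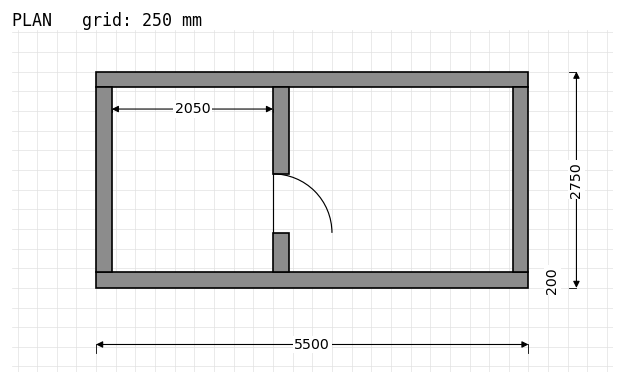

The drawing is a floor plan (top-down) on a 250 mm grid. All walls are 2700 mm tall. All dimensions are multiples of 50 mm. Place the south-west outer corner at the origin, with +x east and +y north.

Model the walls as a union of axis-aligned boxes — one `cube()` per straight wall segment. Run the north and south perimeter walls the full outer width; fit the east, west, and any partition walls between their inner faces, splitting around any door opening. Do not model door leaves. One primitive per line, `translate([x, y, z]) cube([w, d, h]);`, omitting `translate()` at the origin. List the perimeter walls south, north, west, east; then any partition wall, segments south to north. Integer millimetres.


cube([5500, 200, 2700]);
translate([0, 2550, 0]) cube([5500, 200, 2700]);
translate([0, 200, 0]) cube([200, 2350, 2700]);
translate([5300, 200, 0]) cube([200, 2350, 2700]);
translate([2250, 200, 0]) cube([200, 500, 2700]);
translate([2250, 1450, 0]) cube([200, 1100, 2700]);


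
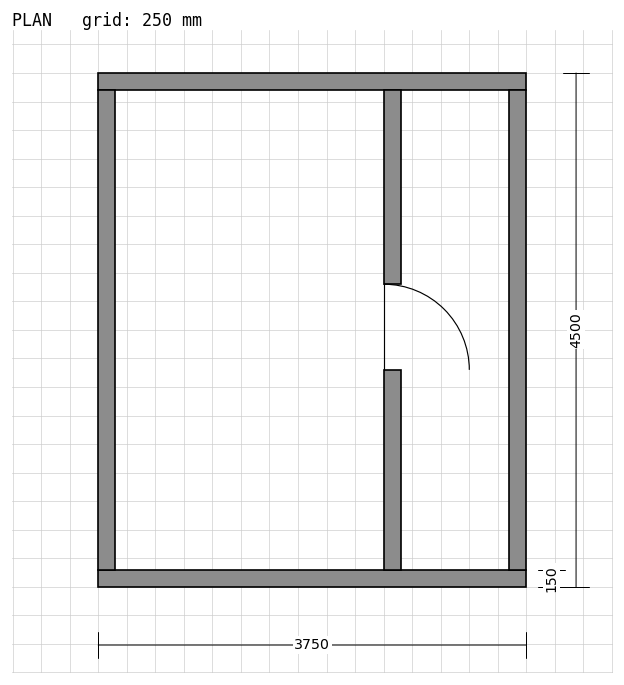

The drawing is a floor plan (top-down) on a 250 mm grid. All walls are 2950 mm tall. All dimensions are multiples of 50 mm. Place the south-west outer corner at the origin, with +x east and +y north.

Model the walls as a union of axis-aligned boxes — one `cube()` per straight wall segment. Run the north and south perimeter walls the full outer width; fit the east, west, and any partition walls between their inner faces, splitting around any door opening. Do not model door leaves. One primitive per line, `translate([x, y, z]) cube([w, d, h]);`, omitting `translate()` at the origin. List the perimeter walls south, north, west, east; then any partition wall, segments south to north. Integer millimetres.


cube([3750, 150, 2950]);
translate([0, 4350, 0]) cube([3750, 150, 2950]);
translate([0, 150, 0]) cube([150, 4200, 2950]);
translate([3600, 150, 0]) cube([150, 4200, 2950]);
translate([2500, 150, 0]) cube([150, 1750, 2950]);
translate([2500, 2650, 0]) cube([150, 1700, 2950]);


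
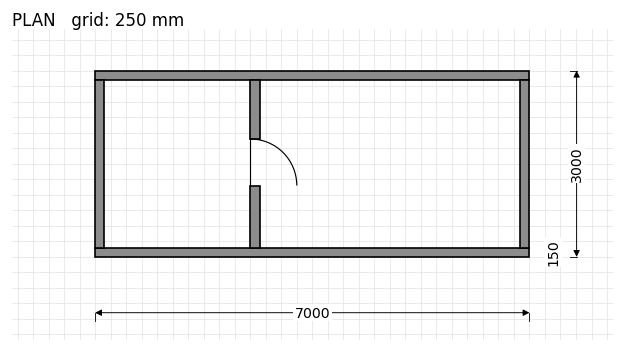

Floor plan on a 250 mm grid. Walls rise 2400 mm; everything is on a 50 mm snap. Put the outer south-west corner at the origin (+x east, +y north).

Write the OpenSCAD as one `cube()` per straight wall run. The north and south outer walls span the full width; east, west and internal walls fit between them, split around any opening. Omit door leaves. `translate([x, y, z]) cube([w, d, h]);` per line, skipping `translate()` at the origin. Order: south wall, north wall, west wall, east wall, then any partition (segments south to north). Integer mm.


cube([7000, 150, 2400]);
translate([0, 2850, 0]) cube([7000, 150, 2400]);
translate([0, 150, 0]) cube([150, 2700, 2400]);
translate([6850, 150, 0]) cube([150, 2700, 2400]);
translate([2500, 150, 0]) cube([150, 1000, 2400]);
translate([2500, 1900, 0]) cube([150, 950, 2400]);


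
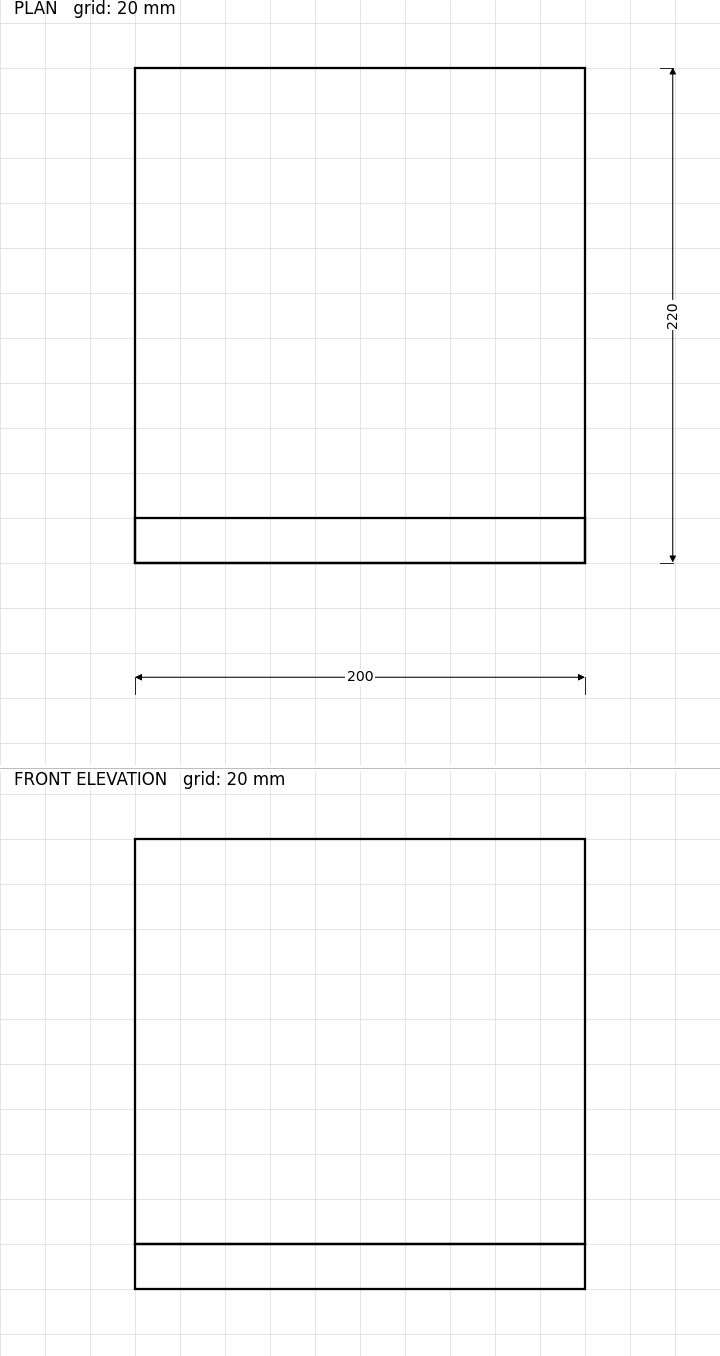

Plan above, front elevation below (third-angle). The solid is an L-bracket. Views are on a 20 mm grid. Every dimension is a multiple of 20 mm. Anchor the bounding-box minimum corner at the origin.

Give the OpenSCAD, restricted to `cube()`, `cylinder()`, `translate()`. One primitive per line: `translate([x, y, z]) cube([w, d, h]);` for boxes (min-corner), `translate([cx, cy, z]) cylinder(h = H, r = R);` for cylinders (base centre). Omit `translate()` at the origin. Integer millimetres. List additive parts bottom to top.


cube([200, 220, 20]);
translate([0, 0, 20]) cube([200, 20, 180]);
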